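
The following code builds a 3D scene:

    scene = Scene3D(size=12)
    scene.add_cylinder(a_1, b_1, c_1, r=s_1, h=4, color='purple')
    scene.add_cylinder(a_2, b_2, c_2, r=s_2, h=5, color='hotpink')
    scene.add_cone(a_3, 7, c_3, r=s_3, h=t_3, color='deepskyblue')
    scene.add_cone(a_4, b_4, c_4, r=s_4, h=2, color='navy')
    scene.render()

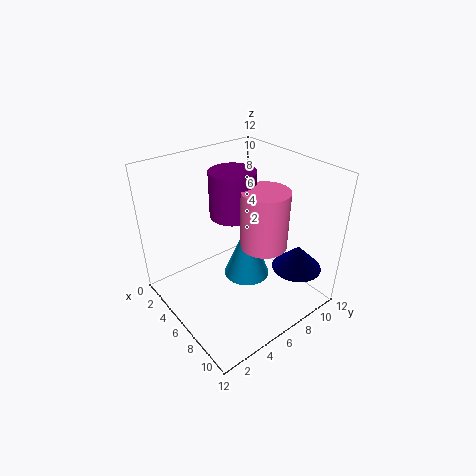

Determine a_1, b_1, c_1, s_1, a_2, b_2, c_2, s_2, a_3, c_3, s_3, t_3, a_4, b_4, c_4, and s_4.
a_1 = 4
b_1 = 7
c_1 = 7
s_1 = 2
a_2 = 7
b_2 = 8
c_2 = 5
s_2 = 2
a_3 = 6
c_3 = 2
s_3 = 2
t_3 = 5
a_4 = 10
b_4 = 9
c_4 = 4
s_4 = 2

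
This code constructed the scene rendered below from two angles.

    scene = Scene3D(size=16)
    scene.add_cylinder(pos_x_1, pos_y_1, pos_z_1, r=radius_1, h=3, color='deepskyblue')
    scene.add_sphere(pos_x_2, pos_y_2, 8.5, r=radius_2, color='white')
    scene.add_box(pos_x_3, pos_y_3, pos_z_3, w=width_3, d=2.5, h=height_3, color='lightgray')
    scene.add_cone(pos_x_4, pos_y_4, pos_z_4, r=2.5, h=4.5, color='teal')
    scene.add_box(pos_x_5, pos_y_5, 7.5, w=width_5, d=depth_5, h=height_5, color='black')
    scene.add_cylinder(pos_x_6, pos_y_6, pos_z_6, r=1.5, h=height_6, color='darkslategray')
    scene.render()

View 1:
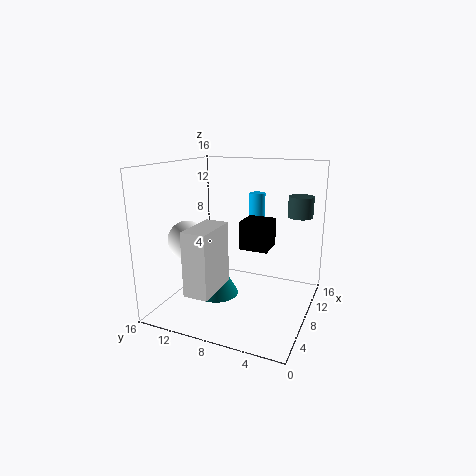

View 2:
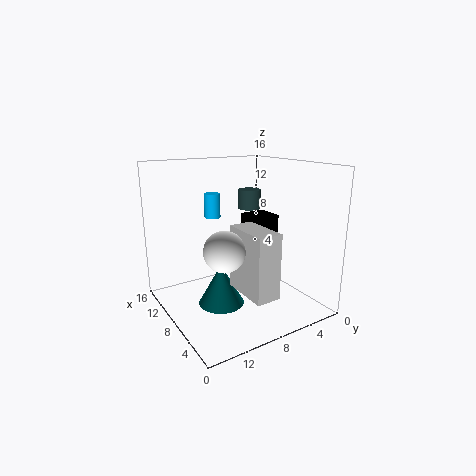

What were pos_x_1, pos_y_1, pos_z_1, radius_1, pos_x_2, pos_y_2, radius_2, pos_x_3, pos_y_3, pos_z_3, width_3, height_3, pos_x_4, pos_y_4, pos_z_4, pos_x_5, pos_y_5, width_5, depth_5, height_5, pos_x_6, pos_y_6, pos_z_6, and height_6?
pos_x_1 = 14, pos_y_1 = 8, pos_z_1 = 9, radius_1 = 1, pos_x_2 = 4, pos_y_2 = 12, radius_2 = 2, pos_x_3 = 0.5, pos_y_3 = 8, pos_z_3 = 4, width_3 = 5, height_3 = 6.5, pos_x_4 = 7.5, pos_y_4 = 10.5, pos_z_4 = 1, pos_x_5 = 6, pos_y_5 = 4, width_5 = 3, depth_5 = 3, height_5 = 3, pos_x_6 = 14, pos_y_6 = 2.5, pos_z_6 = 9.5, height_6 = 2.5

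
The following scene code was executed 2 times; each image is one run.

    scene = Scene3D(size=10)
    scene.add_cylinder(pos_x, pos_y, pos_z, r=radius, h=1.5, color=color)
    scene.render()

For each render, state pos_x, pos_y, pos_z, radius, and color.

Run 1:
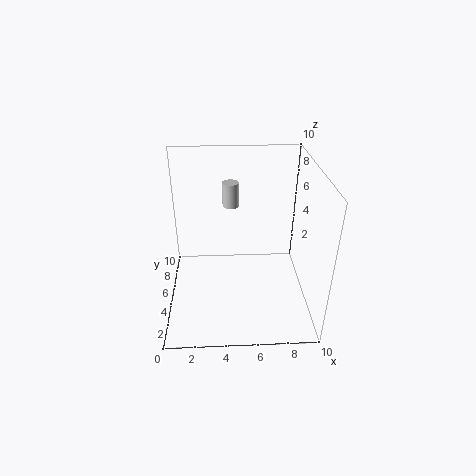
pos_x = 4.5, pos_y = 4, pos_z = 8, radius = 0.5, color = 'lightgray'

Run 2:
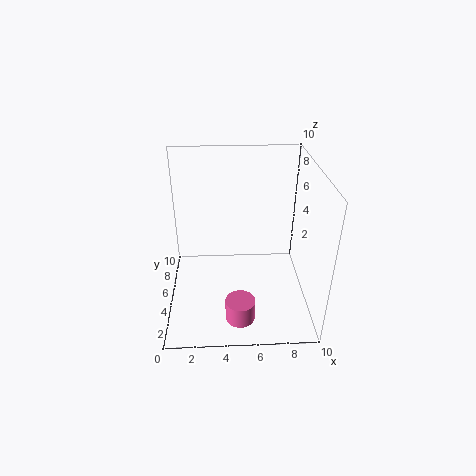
pos_x = 5, pos_y = 2, pos_z = 0.5, radius = 1, color = 'hotpink'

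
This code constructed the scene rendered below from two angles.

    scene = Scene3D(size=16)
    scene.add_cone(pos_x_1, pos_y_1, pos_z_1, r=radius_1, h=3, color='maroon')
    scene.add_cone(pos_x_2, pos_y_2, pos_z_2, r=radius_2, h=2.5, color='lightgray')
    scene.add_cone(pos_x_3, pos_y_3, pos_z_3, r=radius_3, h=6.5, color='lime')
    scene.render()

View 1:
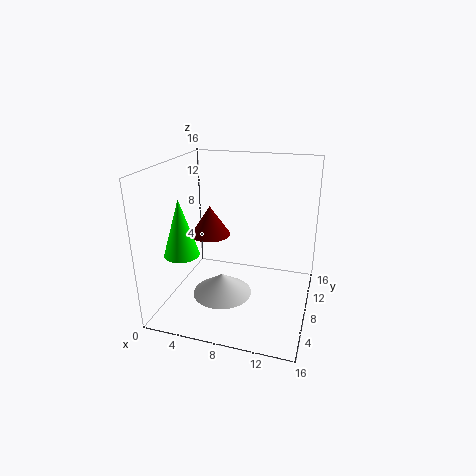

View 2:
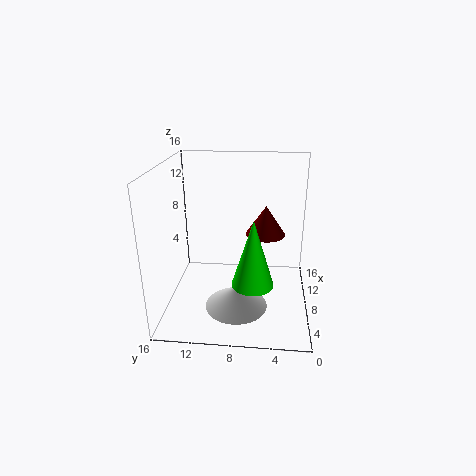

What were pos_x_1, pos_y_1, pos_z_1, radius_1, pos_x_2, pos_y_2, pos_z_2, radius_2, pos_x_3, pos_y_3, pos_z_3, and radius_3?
pos_x_1 = 6
pos_y_1 = 5
pos_z_1 = 9.5
radius_1 = 2
pos_x_2 = 6
pos_y_2 = 8
pos_z_2 = 0.5
radius_2 = 3.5
pos_x_3 = 2
pos_y_3 = 6
pos_z_3 = 6
radius_3 = 2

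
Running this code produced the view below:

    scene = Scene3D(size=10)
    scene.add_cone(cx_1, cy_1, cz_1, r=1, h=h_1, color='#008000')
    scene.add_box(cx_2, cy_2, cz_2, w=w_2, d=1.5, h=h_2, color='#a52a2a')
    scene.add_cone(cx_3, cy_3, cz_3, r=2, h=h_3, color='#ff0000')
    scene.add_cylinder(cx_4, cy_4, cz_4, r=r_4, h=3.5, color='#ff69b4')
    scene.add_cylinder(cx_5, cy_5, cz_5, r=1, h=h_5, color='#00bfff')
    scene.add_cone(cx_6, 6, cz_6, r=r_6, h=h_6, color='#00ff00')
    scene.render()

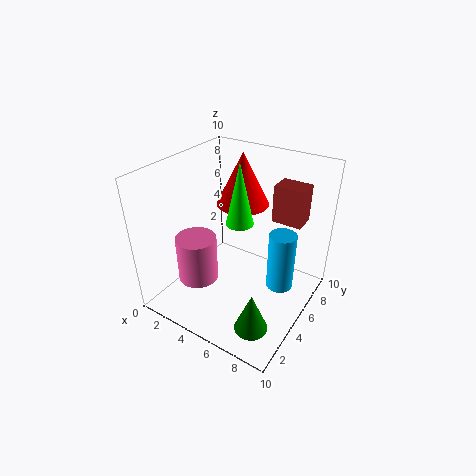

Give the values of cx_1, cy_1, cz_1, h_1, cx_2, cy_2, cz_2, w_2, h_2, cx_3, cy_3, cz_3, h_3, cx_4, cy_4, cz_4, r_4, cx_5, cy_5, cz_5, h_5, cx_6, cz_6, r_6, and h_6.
cx_1 = 8.5
cy_1 = 1
cz_1 = 2
h_1 = 2.5
cx_2 = 7
cy_2 = 6
cz_2 = 6.5
w_2 = 2
h_2 = 2.5
cx_3 = 3.5
cy_3 = 8
cz_3 = 6
h_3 = 4
cx_4 = 2
cy_4 = 4
cz_4 = 1
r_4 = 1.5
cx_5 = 7.5
cy_5 = 7
cz_5 = 0.5
h_5 = 4.5
cx_6 = 4.5
cz_6 = 5.5
r_6 = 1
h_6 = 4.5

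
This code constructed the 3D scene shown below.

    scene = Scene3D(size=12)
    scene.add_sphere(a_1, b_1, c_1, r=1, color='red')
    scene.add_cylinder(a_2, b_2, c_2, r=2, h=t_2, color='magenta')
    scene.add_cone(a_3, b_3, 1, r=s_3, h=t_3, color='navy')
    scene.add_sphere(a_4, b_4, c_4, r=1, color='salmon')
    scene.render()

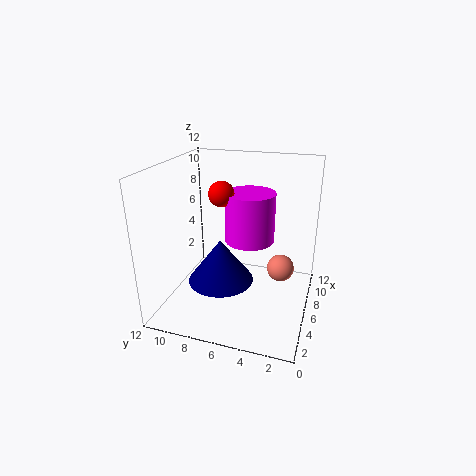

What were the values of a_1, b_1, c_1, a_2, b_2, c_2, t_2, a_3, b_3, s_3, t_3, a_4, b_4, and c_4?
a_1 = 5; b_1 = 7; c_1 = 10; a_2 = 6; b_2 = 5; c_2 = 6; t_2 = 4; a_3 = 7; b_3 = 8; s_3 = 3; t_3 = 4; a_4 = 4; b_4 = 2; c_4 = 5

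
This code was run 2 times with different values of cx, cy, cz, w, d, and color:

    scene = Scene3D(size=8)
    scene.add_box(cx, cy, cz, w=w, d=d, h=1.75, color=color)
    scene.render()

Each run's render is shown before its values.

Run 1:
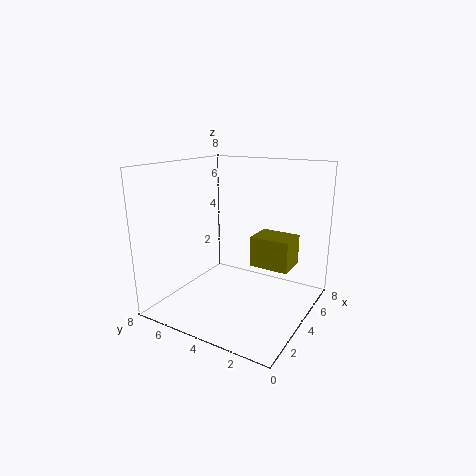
cx = 4.5
cy = 1.25
cz = 2.25
w = 1.75
d = 2.25
color = 'olive'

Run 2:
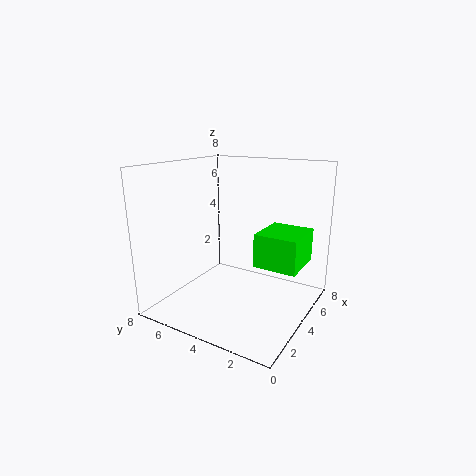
cx = 3
cy = 0.25
cz = 3
w = 2.5
d = 2.25
color = 'lime'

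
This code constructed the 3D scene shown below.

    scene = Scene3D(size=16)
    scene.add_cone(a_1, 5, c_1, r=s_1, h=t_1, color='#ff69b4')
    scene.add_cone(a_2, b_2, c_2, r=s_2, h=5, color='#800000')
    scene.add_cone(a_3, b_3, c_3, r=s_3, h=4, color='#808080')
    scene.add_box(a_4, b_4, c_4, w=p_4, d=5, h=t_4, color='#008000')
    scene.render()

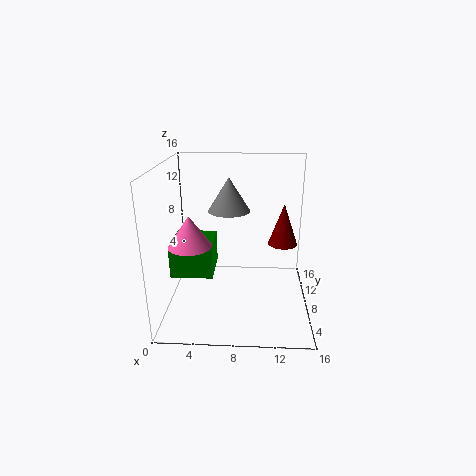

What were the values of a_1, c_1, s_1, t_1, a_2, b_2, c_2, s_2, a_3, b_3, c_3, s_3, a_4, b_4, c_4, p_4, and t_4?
a_1 = 3.25, c_1 = 8.25, s_1 = 2.25, t_1 = 3.25, a_2 = 13.25, b_2 = 11.25, c_2 = 6, s_2 = 1.75, a_3 = 6.75, b_3 = 11.5, c_3 = 10, s_3 = 2.5, a_4 = 0.5, b_4 = 6.25, c_4 = 3.75, p_4 = 4.75, t_4 = 3.75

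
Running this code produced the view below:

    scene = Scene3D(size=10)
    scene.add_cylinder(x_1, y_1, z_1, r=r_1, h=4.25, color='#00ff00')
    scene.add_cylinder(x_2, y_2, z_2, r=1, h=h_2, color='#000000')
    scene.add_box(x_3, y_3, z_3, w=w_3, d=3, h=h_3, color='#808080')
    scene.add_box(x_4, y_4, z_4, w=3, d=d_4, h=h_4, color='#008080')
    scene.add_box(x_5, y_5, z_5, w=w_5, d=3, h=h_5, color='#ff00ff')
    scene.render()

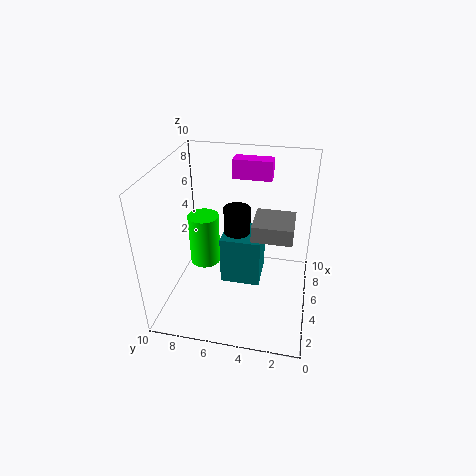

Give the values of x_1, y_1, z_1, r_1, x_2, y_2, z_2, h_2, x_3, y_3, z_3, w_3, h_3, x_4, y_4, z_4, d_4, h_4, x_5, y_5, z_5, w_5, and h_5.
x_1 = 8; y_1 = 8.5; z_1 = 0.5; r_1 = 1.25; x_2 = 7; y_2 = 5.5; z_2 = 2; h_2 = 4.25; x_3 = 5.75; y_3 = 1.25; z_3 = 4.25; w_3 = 3; h_3 = 1.25; x_4 = 5.5; y_4 = 3.5; z_4 = 0.5; d_4 = 3; h_4 = 3.75; x_5 = 8.75; y_5 = 3.25; z_5 = 7.75; w_5 = 1.25; h_5 = 1.5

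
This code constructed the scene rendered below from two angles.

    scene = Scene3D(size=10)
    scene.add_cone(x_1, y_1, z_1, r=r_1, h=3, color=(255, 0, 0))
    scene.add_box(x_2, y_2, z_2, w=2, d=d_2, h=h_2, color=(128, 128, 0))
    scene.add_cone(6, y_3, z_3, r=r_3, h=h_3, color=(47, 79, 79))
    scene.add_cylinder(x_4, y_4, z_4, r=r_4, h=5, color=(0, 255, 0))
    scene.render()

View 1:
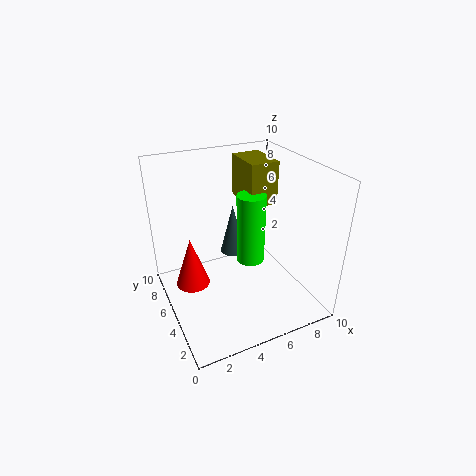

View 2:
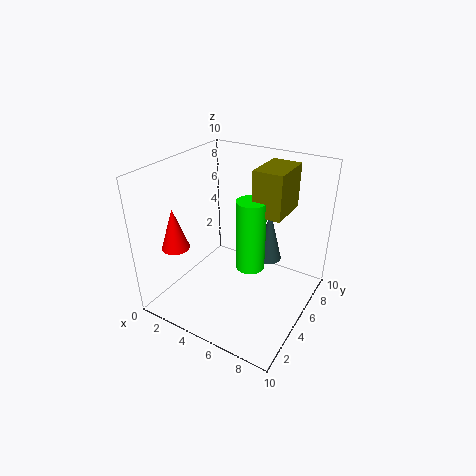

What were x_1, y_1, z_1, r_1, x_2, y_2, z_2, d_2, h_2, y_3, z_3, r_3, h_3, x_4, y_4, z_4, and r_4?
x_1 = 1
y_1 = 3
z_1 = 4
r_1 = 1
x_2 = 6
y_2 = 5
z_2 = 7
d_2 = 3
h_2 = 3
y_3 = 8
z_3 = 2
r_3 = 1
h_3 = 4
x_4 = 6
y_4 = 5
z_4 = 3
r_4 = 1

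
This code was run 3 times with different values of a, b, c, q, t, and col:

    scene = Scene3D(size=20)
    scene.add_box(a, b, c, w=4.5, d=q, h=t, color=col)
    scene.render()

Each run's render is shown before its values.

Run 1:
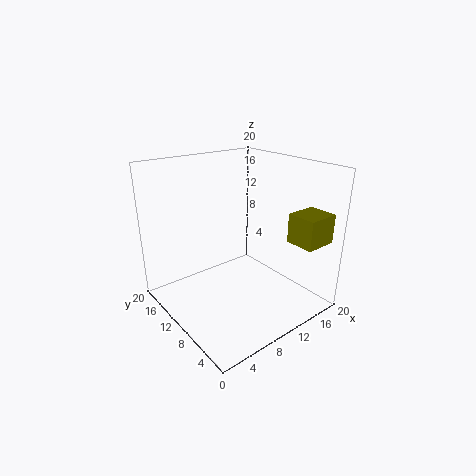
a = 14.5
b = 1
c = 10
q = 4
t = 4
col = 'olive'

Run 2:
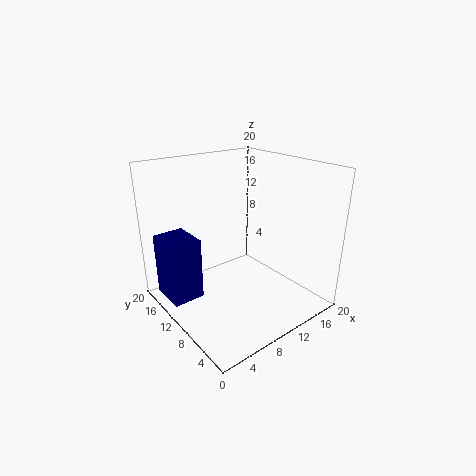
a = 1
b = 12.5
c = 1
q = 5.5
t = 9
col = 'navy'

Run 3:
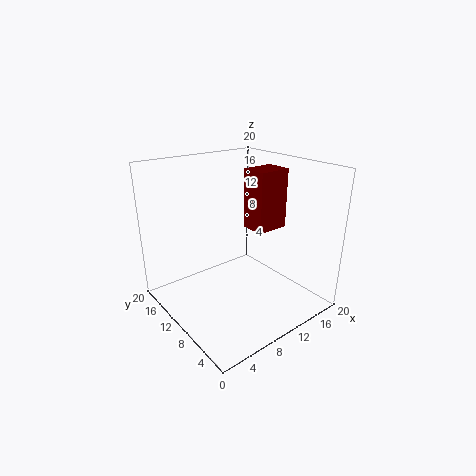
a = 11
b = 6.5
c = 11.5
q = 3.5
t = 8
col = 'maroon'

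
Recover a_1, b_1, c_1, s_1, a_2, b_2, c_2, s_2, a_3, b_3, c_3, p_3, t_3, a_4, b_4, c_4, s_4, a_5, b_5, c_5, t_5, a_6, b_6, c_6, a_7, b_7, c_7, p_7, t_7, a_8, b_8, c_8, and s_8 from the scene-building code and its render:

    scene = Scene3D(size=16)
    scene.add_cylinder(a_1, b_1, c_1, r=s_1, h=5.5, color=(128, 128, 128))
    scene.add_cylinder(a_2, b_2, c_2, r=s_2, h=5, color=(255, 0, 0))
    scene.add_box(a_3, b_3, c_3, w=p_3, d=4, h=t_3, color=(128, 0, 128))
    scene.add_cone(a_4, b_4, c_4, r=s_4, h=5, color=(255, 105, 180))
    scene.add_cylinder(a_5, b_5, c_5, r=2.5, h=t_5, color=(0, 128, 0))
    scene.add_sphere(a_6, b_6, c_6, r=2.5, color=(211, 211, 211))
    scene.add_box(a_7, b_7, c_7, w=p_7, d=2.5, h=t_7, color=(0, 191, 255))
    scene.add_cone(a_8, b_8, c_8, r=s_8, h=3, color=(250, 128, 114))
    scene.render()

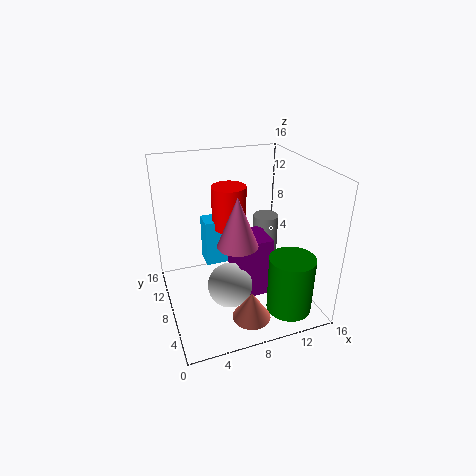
a_1 = 12.5
b_1 = 10.5
c_1 = 3.5
s_1 = 1.5
a_2 = 8
b_2 = 11
c_2 = 8
s_2 = 2
a_3 = 7.5
b_3 = 6
c_3 = 1
p_3 = 4
t_3 = 7
a_4 = 6.5
b_4 = 4
c_4 = 9.5
s_4 = 2
a_5 = 12.5
b_5 = 3.5
c_5 = 0.5
t_5 = 6.5
a_6 = 6.5
b_6 = 6.5
c_6 = 3
a_7 = 5
b_7 = 10.5
c_7 = 3.5
p_7 = 4
t_7 = 5.5
a_8 = 7.5
b_8 = 2.5
c_8 = 1.5
s_8 = 2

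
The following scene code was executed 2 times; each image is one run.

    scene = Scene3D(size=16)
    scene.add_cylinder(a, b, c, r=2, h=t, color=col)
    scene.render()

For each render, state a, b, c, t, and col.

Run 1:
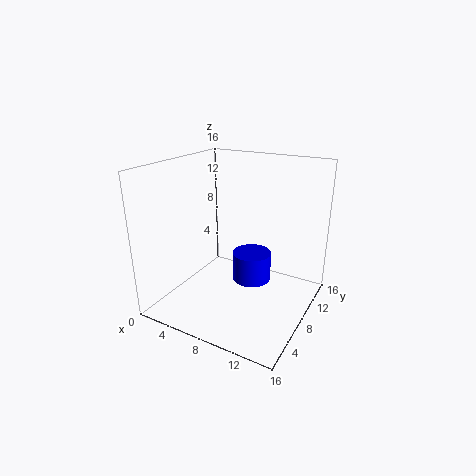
a = 10.5, b = 6.5, c = 4.5, t = 3, col = 'blue'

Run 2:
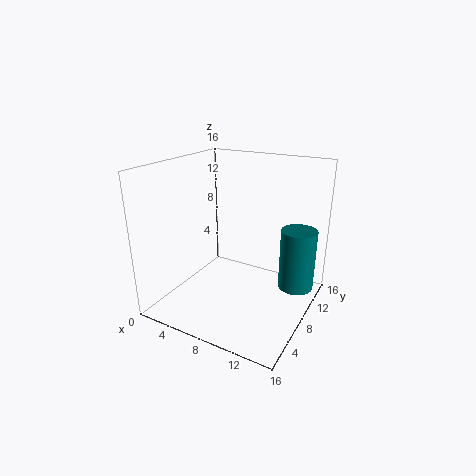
a = 14, b = 11, c = 2, t = 7, col = 'teal'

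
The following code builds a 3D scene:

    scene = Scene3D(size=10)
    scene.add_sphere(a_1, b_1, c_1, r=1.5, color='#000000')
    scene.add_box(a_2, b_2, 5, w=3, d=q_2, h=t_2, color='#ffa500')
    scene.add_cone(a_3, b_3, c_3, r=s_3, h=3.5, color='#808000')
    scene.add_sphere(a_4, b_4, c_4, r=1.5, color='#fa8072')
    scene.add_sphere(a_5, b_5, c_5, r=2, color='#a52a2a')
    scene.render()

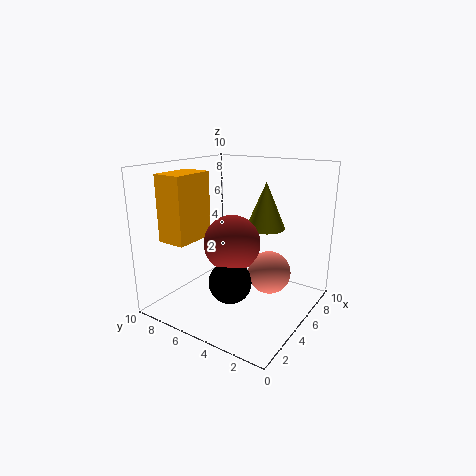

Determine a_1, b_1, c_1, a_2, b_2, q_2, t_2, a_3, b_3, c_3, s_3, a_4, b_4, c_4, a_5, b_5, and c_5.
a_1 = 4, b_1 = 5, c_1 = 2, a_2 = 1.5, b_2 = 7, q_2 = 2, t_2 = 4.5, a_3 = 8, b_3 = 4.5, c_3 = 5, s_3 = 1.5, a_4 = 6, b_4 = 3, c_4 = 2.5, a_5 = 5, b_5 = 5.5, c_5 = 4.5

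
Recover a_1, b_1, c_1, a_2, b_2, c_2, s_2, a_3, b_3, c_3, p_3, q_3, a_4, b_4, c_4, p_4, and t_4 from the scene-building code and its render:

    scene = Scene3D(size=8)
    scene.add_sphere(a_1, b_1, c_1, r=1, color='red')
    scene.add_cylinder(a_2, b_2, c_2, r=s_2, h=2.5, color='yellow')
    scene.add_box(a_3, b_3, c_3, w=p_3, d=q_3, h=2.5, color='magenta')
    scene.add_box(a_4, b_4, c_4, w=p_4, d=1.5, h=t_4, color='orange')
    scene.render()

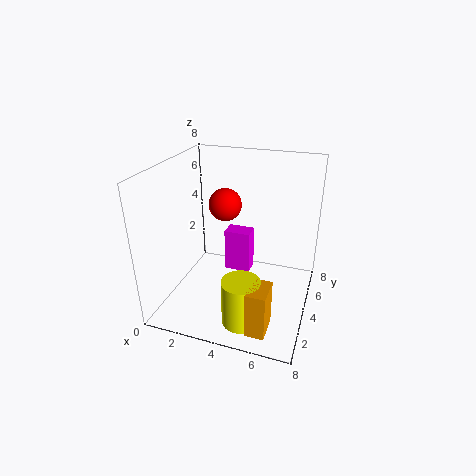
a_1 = 2.5
b_1 = 6
c_1 = 5
a_2 = 5
b_2 = 1.5
c_2 = 0.5
s_2 = 1
a_3 = 3
b_3 = 4.5
c_3 = 1.5
p_3 = 1.5
q_3 = 1
a_4 = 5.5
b_4 = 0.5
c_4 = 0.5
p_4 = 1
t_4 = 2.5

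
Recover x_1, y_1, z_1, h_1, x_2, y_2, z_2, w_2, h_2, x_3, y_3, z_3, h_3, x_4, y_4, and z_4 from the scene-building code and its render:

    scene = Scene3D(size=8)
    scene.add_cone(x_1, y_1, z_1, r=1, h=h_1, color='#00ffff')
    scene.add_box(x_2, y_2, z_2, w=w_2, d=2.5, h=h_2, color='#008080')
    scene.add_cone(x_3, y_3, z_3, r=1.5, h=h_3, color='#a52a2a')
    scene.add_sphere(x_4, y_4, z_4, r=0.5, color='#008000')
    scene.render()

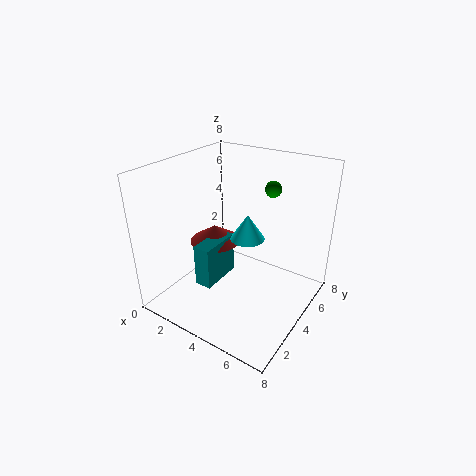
x_1 = 4
y_1 = 5
z_1 = 3.5
h_1 = 1.5
x_2 = 2
y_2 = 2.5
z_2 = 1
w_2 = 1
h_2 = 2.5
x_3 = 2
y_3 = 4.5
z_3 = 3
h_3 = 1
x_4 = 4.5
y_4 = 7
z_4 = 6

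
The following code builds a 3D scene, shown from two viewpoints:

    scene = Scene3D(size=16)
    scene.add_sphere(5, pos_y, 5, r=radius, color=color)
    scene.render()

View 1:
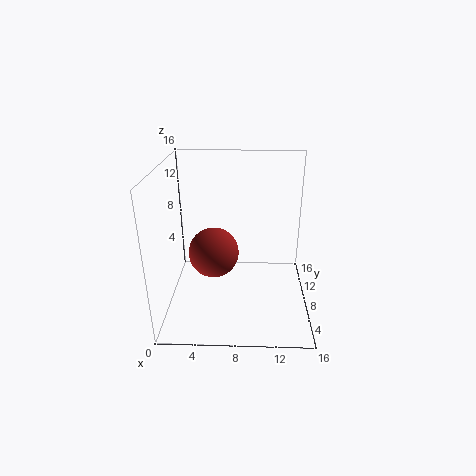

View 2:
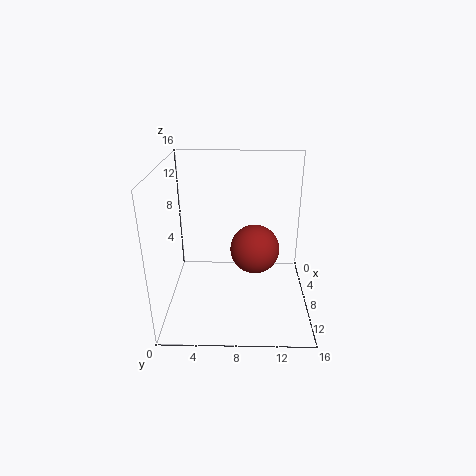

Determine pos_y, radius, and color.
pos_y = 10
radius = 3
color = 'brown'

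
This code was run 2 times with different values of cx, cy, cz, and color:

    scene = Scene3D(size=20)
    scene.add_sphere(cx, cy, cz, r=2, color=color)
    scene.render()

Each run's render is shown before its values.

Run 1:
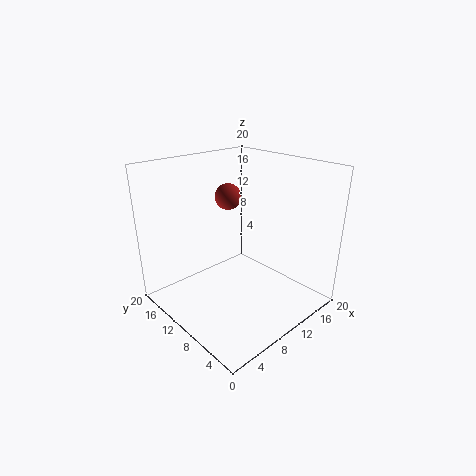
cx = 13, cy = 15.5, cz = 14, color = 'brown'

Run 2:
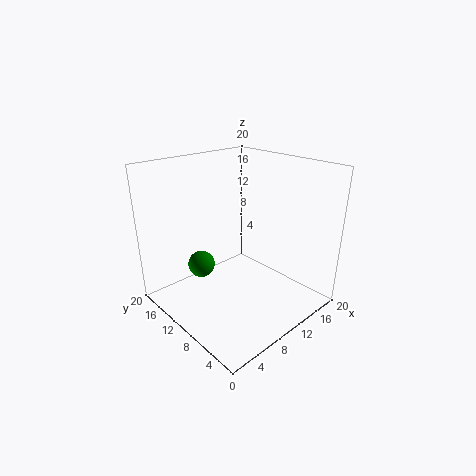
cx = 7.5, cy = 15.5, cz = 4.5, color = 'green'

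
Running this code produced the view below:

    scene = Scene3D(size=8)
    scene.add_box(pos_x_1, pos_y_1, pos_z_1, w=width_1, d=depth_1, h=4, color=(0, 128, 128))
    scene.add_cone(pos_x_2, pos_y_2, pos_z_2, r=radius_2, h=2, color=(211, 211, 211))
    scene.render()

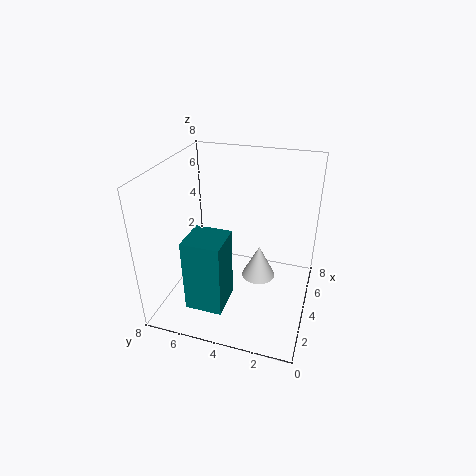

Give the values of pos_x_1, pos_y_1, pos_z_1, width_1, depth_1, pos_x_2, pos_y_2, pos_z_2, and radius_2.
pos_x_1 = 1, pos_y_1 = 4, pos_z_1 = 1, width_1 = 2, depth_1 = 2, pos_x_2 = 5, pos_y_2 = 3, pos_z_2 = 1, radius_2 = 1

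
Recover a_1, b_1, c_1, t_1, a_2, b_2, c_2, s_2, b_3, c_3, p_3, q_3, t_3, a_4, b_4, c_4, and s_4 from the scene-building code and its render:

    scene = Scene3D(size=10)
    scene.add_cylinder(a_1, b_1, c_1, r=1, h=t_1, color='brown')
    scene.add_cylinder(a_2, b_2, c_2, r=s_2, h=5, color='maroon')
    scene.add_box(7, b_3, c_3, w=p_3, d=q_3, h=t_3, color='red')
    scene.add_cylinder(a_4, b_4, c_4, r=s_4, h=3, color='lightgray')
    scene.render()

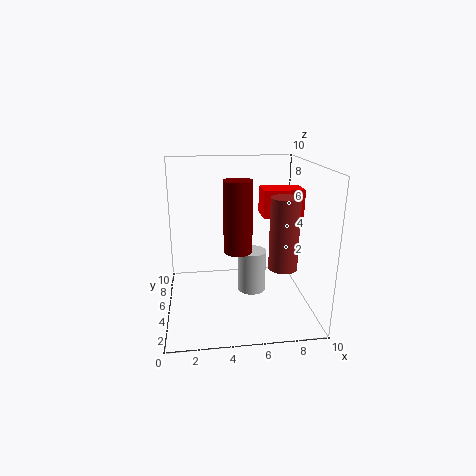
a_1 = 8
b_1 = 4
c_1 = 3
t_1 = 5
a_2 = 5
b_2 = 5
c_2 = 4
s_2 = 1
b_3 = 6
c_3 = 6
p_3 = 3
q_3 = 2
t_3 = 2
a_4 = 6
b_4 = 5
c_4 = 1
s_4 = 1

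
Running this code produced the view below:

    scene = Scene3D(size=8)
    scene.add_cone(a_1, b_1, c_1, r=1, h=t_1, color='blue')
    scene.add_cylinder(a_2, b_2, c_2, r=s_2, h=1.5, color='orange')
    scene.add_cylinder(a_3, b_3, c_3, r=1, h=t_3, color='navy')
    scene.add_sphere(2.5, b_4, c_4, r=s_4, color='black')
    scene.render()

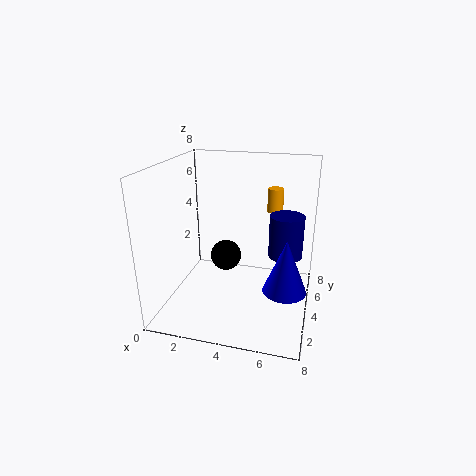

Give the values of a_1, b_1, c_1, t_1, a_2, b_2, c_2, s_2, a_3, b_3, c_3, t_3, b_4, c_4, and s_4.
a_1 = 7
b_1 = 1
c_1 = 3
t_1 = 2.5
a_2 = 5.5
b_2 = 7.5
c_2 = 4.5
s_2 = 0.5
a_3 = 6.5
b_3 = 5.5
c_3 = 2.5
t_3 = 2.5
b_4 = 6.5
c_4 = 1.5
s_4 = 1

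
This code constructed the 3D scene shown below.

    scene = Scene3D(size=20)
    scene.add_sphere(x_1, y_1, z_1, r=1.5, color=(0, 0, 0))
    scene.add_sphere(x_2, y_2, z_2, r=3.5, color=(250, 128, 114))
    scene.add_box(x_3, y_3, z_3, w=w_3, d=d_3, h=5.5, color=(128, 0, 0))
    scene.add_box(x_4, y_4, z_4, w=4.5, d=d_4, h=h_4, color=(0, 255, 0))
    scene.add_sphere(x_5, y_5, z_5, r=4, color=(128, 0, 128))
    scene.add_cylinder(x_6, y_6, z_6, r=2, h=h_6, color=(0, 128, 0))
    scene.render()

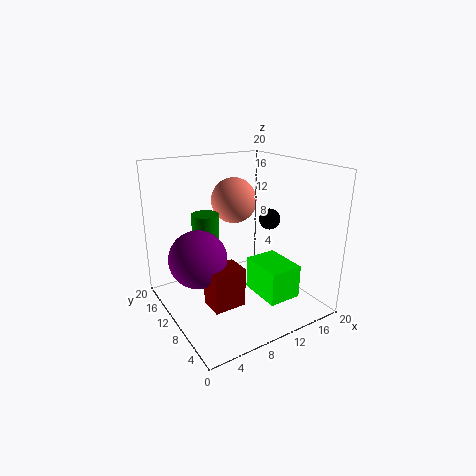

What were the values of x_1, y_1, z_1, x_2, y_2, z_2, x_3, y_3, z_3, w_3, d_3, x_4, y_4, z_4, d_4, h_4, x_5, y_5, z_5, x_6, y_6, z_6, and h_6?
x_1 = 15; y_1 = 9.5; z_1 = 12; x_2 = 13; y_2 = 16; z_2 = 13.5; x_3 = 4.5; y_3 = 6.5; z_3 = 1.5; w_3 = 4.5; d_3 = 3.5; x_4 = 10.5; y_4 = 2.5; z_4 = 3; d_4 = 6; h_4 = 4.5; x_5 = 4.5; y_5 = 11.5; z_5 = 7.5; x_6 = 7.5; y_6 = 15; z_6 = 8; h_6 = 4.5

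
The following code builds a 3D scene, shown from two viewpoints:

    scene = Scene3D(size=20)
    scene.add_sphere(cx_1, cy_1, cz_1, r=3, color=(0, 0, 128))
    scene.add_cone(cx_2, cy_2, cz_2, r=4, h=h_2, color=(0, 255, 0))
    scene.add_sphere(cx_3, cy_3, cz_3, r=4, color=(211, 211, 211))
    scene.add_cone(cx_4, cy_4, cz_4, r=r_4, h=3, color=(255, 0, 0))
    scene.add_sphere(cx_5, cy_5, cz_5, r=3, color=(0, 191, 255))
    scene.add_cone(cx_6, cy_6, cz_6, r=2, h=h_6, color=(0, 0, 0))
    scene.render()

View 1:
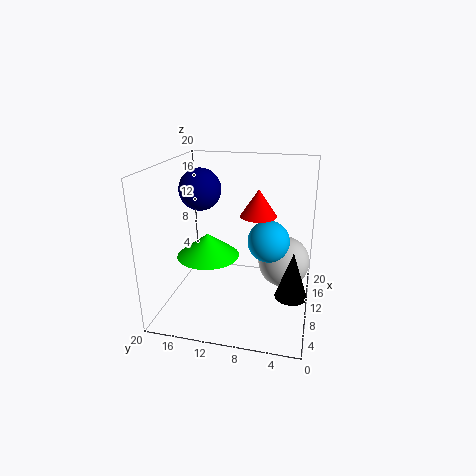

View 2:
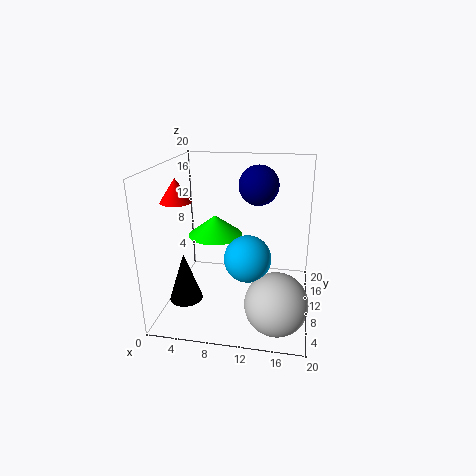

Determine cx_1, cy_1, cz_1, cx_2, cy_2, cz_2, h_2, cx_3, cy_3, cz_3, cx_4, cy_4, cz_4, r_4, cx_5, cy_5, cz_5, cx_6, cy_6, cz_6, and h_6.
cx_1 = 12, cy_1 = 16, cz_1 = 16, cx_2 = 6, cy_2 = 13, cz_2 = 9, h_2 = 3, cx_3 = 16, cy_3 = 4, cz_3 = 4, cx_4 = 3, cy_4 = 6, cz_4 = 16, r_4 = 2, cx_5 = 12, cy_5 = 6, cz_5 = 9, cx_6 = 5, cy_6 = 2, cz_6 = 5, h_6 = 6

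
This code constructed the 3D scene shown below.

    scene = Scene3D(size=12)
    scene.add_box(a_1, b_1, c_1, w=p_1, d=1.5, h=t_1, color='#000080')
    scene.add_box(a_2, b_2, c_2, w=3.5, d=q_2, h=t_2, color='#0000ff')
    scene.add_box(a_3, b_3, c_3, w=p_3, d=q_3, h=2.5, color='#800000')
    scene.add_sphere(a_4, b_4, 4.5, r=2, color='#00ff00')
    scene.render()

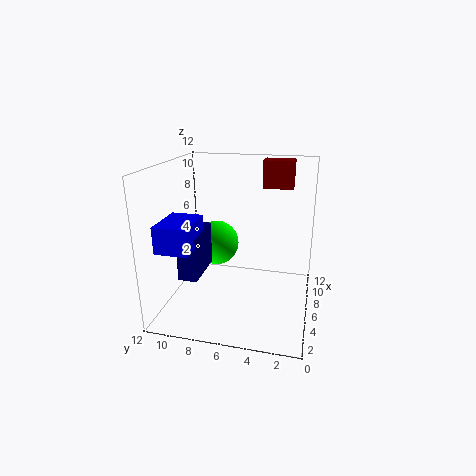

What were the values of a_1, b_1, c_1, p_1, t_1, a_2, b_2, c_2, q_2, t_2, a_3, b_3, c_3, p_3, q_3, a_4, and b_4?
a_1 = 2
b_1 = 8.25
c_1 = 3.75
p_1 = 3.75
t_1 = 3.5
a_2 = 0.5
b_2 = 8.25
c_2 = 6.5
q_2 = 2.5
t_2 = 2
a_3 = 10.25
b_3 = 2
c_3 = 9.25
p_3 = 1.75
q_3 = 2.75
a_4 = 8
b_4 = 8.5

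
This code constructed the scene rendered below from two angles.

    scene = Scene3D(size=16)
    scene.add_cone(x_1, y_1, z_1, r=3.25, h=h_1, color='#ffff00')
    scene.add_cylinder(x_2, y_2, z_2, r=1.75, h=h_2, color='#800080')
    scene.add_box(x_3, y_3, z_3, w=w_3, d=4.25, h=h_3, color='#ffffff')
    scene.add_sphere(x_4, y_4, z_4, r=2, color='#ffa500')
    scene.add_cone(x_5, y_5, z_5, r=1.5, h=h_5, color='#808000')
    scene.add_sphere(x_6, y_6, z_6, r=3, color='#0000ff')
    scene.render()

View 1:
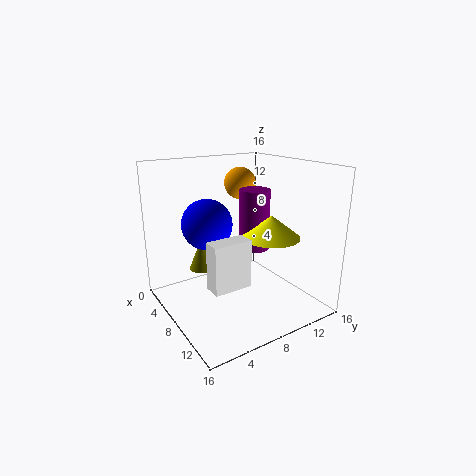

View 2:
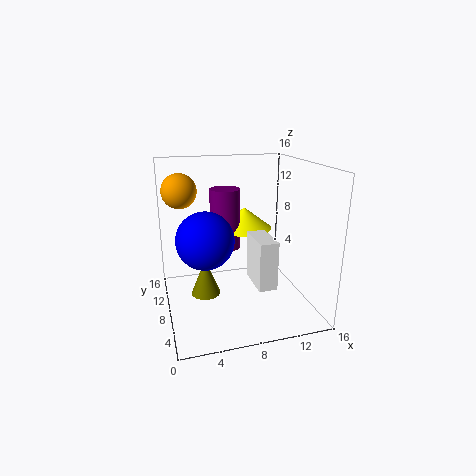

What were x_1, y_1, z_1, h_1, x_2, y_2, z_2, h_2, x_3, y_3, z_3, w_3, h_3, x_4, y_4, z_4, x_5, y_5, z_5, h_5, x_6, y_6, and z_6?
x_1 = 9.75; y_1 = 11.25; z_1 = 8; h_1 = 2.5; x_2 = 7.25; y_2 = 10.75; z_2 = 6; h_2 = 7; x_3 = 9; y_3 = 3.5; z_3 = 3.5; w_3 = 2; h_3 = 5.25; x_4 = 2.25; y_4 = 12; z_4 = 12.75; x_5 = 3.75; y_5 = 5.5; z_5 = 3.25; h_5 = 3.75; x_6 = 4; y_6 = 6.25; z_6 = 8.75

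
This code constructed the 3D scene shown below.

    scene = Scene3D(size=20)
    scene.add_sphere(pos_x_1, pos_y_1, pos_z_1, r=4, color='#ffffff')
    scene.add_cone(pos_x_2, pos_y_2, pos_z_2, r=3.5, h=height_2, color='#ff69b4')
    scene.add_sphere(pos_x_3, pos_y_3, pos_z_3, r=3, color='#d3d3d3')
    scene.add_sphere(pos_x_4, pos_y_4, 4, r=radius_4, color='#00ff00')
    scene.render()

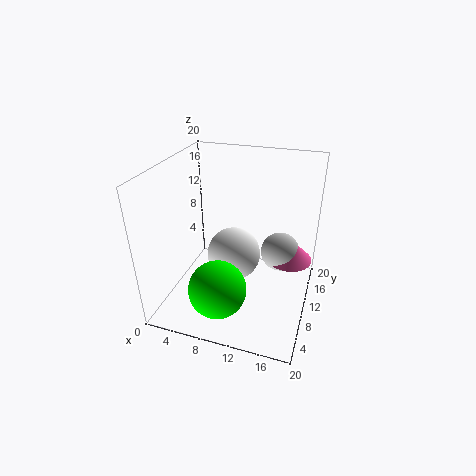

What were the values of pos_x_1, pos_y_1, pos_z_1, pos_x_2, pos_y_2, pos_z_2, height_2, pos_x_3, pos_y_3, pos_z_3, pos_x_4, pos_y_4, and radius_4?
pos_x_1 = 8.5, pos_y_1 = 12.5, pos_z_1 = 5.5, pos_x_2 = 16.5, pos_y_2 = 16, pos_z_2 = 4, height_2 = 3.5, pos_x_3 = 15, pos_y_3 = 16, pos_z_3 = 5, pos_x_4 = 8.5, pos_y_4 = 5.5, radius_4 = 4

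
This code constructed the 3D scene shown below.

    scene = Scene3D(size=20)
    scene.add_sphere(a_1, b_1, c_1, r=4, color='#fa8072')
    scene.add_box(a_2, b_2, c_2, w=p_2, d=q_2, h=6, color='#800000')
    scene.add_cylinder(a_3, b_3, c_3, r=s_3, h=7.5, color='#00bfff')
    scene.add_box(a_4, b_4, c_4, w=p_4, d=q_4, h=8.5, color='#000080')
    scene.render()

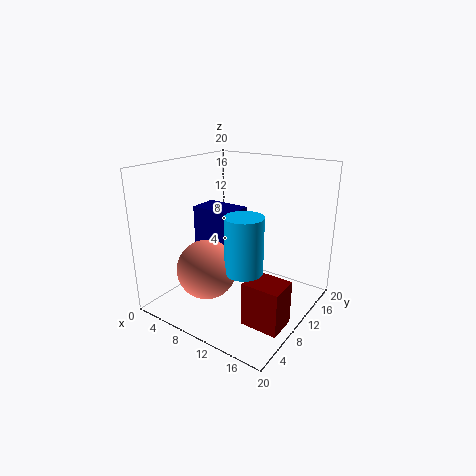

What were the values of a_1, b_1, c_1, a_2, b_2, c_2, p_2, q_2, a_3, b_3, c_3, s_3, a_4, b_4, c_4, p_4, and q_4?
a_1 = 8
b_1 = 5.5
c_1 = 6.5
a_2 = 14
b_2 = 5
c_2 = 0.5
p_2 = 5
q_2 = 4
a_3 = 13
b_3 = 7
c_3 = 7
s_3 = 2.5
a_4 = 0.5
b_4 = 11.5
c_4 = 4
p_4 = 7
q_4 = 4.5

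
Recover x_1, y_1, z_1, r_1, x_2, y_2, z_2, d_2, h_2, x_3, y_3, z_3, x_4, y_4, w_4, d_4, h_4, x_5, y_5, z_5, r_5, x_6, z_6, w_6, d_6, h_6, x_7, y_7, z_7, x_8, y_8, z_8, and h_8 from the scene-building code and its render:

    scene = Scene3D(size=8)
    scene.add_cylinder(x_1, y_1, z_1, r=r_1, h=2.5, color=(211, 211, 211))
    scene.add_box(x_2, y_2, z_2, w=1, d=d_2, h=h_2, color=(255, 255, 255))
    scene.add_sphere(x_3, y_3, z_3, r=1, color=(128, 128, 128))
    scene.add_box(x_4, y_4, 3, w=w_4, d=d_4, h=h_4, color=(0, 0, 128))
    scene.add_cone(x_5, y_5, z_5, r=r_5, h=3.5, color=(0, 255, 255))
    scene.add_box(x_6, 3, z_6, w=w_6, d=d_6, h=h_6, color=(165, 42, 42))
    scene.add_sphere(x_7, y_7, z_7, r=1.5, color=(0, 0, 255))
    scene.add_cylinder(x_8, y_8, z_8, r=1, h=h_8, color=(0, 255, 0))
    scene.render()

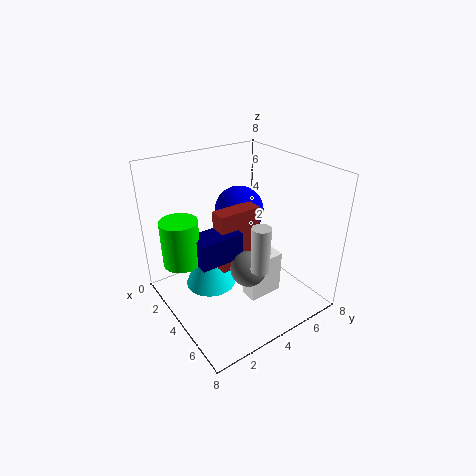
x_1 = 6; y_1 = 4; z_1 = 3; r_1 = 0.5; x_2 = 4.5; y_2 = 4; z_2 = 0.5; d_2 = 2; h_2 = 2.5; x_3 = 5; y_3 = 4; z_3 = 2.5; x_4 = 3; y_4 = 1.5; w_4 = 1.5; d_4 = 2.5; h_4 = 1.5; x_5 = 2.5; y_5 = 3; z_5 = 0.5; r_5 = 1.5; x_6 = 3; z_6 = 2; w_6 = 1; d_6 = 2.5; h_6 = 3.5; x_7 = 2; y_7 = 5.5; z_7 = 4.5; x_8 = 3; y_8 = 1; z_8 = 3; h_8 = 2.5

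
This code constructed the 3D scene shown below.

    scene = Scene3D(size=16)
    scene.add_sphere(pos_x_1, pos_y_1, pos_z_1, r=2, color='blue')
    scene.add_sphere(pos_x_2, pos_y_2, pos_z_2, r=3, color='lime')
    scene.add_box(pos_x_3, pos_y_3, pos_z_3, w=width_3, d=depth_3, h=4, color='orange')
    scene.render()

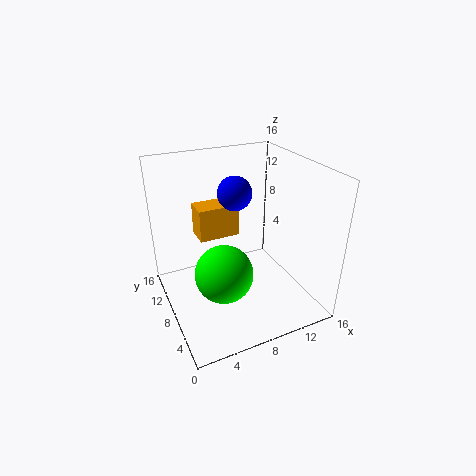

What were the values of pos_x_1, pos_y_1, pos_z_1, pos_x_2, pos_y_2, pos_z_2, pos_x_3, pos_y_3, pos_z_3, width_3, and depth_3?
pos_x_1 = 9, pos_y_1 = 11, pos_z_1 = 12, pos_x_2 = 5, pos_y_2 = 5, pos_z_2 = 6, pos_x_3 = 5, pos_y_3 = 12, pos_z_3 = 6, width_3 = 5, depth_3 = 3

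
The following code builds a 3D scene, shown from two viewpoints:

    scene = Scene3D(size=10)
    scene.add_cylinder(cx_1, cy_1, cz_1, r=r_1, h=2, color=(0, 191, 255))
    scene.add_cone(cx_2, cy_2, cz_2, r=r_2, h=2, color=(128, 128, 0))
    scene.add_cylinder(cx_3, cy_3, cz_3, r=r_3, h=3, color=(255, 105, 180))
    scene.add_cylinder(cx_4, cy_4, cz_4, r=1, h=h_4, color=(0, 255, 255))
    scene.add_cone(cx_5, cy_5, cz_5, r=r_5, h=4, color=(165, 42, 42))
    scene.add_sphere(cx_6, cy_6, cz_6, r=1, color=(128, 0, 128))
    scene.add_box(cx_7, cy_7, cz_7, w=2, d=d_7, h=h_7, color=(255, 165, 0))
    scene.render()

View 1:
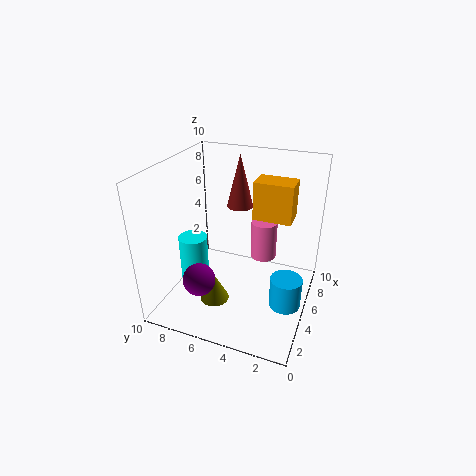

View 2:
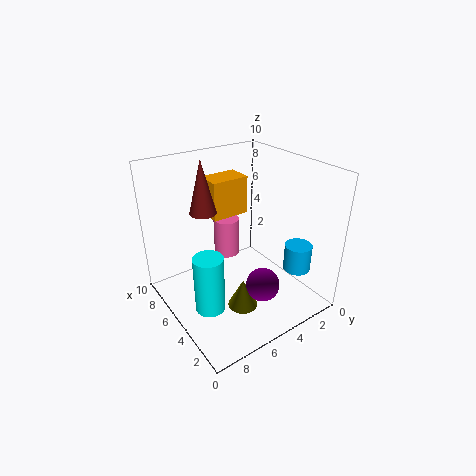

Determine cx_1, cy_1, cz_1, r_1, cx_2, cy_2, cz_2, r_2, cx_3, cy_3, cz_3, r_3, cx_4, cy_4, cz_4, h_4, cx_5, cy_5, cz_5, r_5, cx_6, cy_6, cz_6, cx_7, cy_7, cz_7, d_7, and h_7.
cx_1 = 3
cy_1 = 1
cz_1 = 2
r_1 = 1
cx_2 = 3
cy_2 = 6
cz_2 = 1
r_2 = 1
cx_3 = 8
cy_3 = 4
cz_3 = 2
r_3 = 1
cx_4 = 4
cy_4 = 8
cz_4 = 1
h_4 = 4
cx_5 = 8
cy_5 = 6
cz_5 = 6
r_5 = 1
cx_6 = 1
cy_6 = 6
cz_6 = 4
cx_7 = 8
cy_7 = 2
cz_7 = 5
d_7 = 3
h_7 = 3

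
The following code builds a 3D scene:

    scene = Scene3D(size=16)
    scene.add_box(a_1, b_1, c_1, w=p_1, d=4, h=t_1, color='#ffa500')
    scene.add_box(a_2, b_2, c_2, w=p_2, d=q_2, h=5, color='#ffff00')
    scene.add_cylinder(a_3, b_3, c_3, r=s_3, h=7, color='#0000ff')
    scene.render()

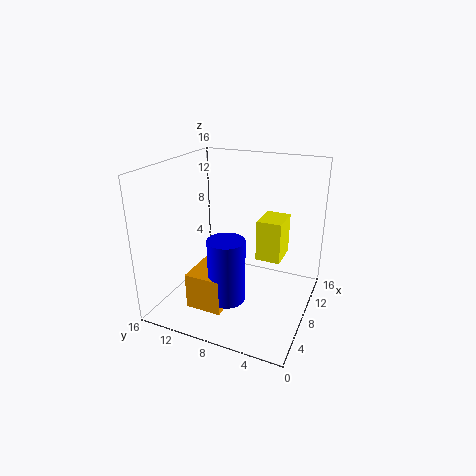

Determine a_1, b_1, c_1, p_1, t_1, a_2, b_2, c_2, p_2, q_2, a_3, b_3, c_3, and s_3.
a_1 = 3; b_1 = 8; c_1 = 1; p_1 = 6; t_1 = 4; a_2 = 11; b_2 = 4; c_2 = 4; p_2 = 4; q_2 = 3; a_3 = 5; b_3 = 8; c_3 = 2; s_3 = 2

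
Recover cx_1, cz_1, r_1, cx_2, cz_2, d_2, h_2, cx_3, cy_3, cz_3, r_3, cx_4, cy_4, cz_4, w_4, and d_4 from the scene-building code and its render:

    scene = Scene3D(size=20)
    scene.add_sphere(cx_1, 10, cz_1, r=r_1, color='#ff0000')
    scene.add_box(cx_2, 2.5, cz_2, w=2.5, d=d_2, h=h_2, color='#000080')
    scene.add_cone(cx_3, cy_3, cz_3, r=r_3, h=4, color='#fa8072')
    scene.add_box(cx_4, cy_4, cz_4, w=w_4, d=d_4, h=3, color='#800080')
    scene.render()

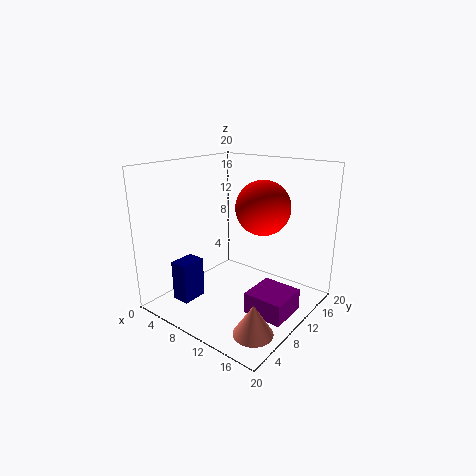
cx_1 = 14; cz_1 = 15; r_1 = 3.5; cx_2 = 4.5; cz_2 = 2; d_2 = 3.5; h_2 = 5.5; cx_3 = 17; cy_3 = 4; cz_3 = 1; r_3 = 2.5; cx_4 = 13; cy_4 = 7.5; cz_4 = 0.5; w_4 = 5.5; d_4 = 5.5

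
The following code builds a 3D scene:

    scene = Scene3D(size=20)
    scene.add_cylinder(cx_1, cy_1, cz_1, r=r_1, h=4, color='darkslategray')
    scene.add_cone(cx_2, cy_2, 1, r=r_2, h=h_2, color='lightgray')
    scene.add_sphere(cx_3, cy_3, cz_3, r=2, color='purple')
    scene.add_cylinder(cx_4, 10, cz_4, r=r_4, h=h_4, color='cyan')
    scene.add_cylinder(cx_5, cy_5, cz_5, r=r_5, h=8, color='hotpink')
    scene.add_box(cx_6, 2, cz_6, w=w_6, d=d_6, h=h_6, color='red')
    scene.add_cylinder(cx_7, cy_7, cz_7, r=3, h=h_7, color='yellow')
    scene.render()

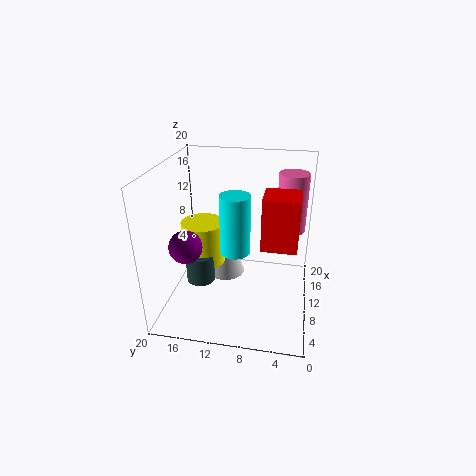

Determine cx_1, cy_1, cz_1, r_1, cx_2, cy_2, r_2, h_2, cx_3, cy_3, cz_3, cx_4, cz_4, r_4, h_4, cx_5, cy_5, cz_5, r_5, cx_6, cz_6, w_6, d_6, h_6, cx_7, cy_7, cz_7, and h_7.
cx_1 = 8
cy_1 = 15
cz_1 = 4
r_1 = 2
cx_2 = 15
cy_2 = 13
r_2 = 3
h_2 = 9
cx_3 = 3
cy_3 = 15
cz_3 = 12
cx_4 = 8
cz_4 = 9
r_4 = 2
h_4 = 8
cx_5 = 12
cy_5 = 3
cz_5 = 11
r_5 = 2
cx_6 = 2
cz_6 = 13
w_6 = 4
d_6 = 4
h_6 = 6
cx_7 = 10
cy_7 = 15
cz_7 = 6
h_7 = 6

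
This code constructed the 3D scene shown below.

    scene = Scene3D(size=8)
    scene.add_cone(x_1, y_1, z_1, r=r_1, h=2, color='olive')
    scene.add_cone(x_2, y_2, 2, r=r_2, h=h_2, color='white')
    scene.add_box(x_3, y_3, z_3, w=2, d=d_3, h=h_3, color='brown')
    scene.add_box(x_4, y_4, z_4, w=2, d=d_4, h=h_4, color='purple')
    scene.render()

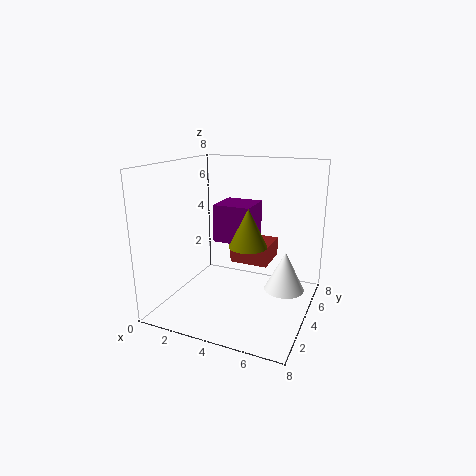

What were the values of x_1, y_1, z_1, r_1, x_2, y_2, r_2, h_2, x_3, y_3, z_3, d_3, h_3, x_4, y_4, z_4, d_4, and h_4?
x_1 = 5, y_1 = 3, z_1 = 4, r_1 = 1, x_2 = 7, y_2 = 3, r_2 = 1, h_2 = 2, x_3 = 4, y_3 = 3, z_3 = 3, d_3 = 2, h_3 = 1, x_4 = 3, y_4 = 3, z_4 = 4, d_4 = 2, h_4 = 2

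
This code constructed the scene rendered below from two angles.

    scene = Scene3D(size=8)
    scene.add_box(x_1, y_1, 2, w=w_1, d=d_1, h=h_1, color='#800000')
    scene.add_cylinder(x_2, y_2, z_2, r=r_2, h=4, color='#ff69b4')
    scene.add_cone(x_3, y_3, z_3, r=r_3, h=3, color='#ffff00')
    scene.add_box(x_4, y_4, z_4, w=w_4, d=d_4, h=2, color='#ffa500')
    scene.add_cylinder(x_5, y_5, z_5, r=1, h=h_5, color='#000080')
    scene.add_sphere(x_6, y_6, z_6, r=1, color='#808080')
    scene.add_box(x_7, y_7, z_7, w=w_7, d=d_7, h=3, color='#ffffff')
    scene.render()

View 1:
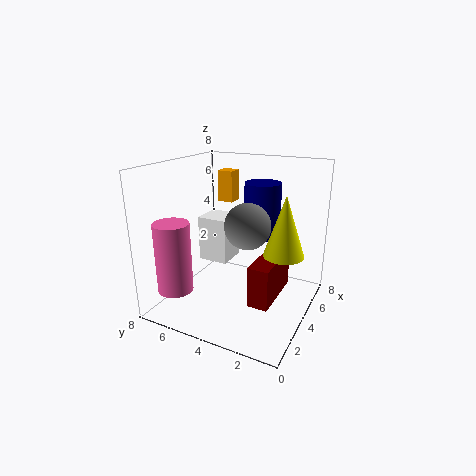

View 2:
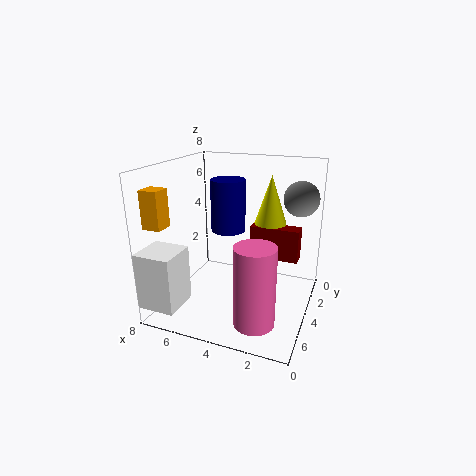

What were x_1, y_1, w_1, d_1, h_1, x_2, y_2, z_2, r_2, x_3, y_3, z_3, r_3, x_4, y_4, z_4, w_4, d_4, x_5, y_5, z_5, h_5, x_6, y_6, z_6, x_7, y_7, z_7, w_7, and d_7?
x_1 = 1
y_1 = 1
w_1 = 3
d_1 = 1
h_1 = 2
x_2 = 2
y_2 = 7
z_2 = 1
r_2 = 1
x_3 = 3
y_3 = 1
z_3 = 4
r_3 = 1
x_4 = 7
y_4 = 6
z_4 = 5
w_4 = 1
d_4 = 1
x_5 = 5
y_5 = 3
z_5 = 4
h_5 = 3
x_6 = 1
y_6 = 2
z_6 = 6
x_7 = 6
y_7 = 6
z_7 = 1
w_7 = 2
d_7 = 2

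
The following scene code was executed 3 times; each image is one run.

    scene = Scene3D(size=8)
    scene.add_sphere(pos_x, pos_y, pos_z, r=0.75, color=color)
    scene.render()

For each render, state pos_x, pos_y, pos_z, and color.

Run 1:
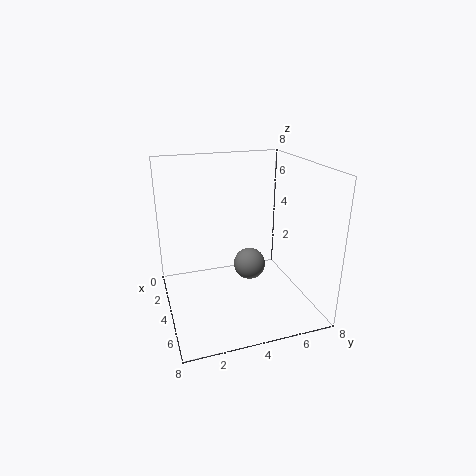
pos_x = 6.5
pos_y = 3.75
pos_z = 3.75
color = 'gray'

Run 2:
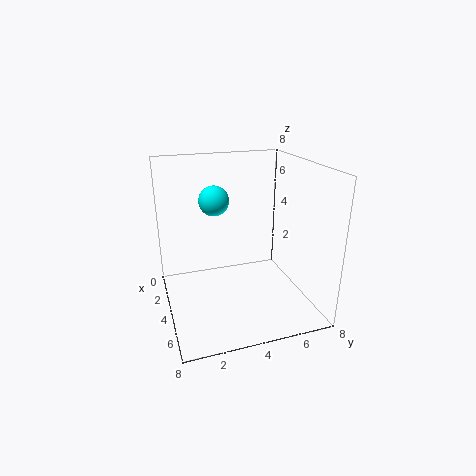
pos_x = 4.75
pos_y = 2.5
pos_z = 6.5
color = 'cyan'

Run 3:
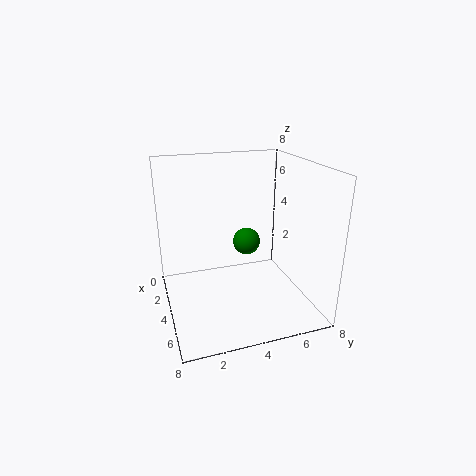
pos_x = 4
pos_y = 4.5
pos_z = 3.75
color = 'green'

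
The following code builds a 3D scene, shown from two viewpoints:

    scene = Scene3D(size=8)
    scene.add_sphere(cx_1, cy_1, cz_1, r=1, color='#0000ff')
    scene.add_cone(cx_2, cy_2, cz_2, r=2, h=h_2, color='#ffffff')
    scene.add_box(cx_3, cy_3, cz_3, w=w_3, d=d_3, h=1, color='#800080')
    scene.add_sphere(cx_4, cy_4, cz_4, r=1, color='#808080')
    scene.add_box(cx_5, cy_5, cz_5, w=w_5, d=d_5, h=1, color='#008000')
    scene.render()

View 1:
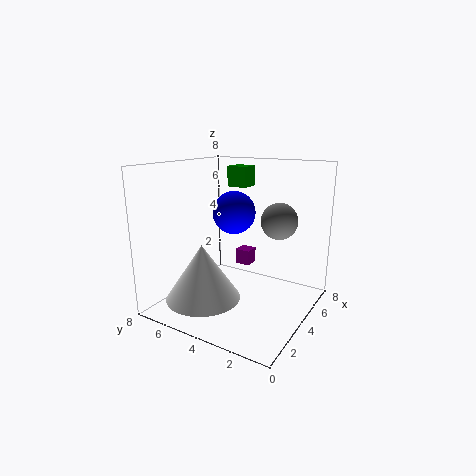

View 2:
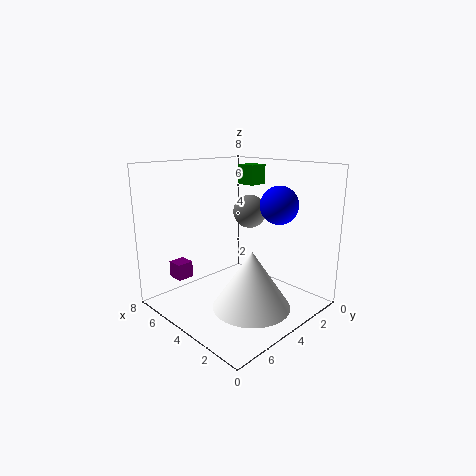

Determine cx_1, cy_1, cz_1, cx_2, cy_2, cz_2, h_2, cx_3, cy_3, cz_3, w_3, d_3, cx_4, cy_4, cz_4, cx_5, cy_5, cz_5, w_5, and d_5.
cx_1 = 2
cy_1 = 3
cz_1 = 6
cx_2 = 2
cy_2 = 5
cz_2 = 1
h_2 = 3
cx_3 = 7
cy_3 = 5
cz_3 = 1
w_3 = 1
d_3 = 1
cx_4 = 5
cy_4 = 2
cz_4 = 5
cx_5 = 3
cy_5 = 3
cz_5 = 7
w_5 = 1
d_5 = 1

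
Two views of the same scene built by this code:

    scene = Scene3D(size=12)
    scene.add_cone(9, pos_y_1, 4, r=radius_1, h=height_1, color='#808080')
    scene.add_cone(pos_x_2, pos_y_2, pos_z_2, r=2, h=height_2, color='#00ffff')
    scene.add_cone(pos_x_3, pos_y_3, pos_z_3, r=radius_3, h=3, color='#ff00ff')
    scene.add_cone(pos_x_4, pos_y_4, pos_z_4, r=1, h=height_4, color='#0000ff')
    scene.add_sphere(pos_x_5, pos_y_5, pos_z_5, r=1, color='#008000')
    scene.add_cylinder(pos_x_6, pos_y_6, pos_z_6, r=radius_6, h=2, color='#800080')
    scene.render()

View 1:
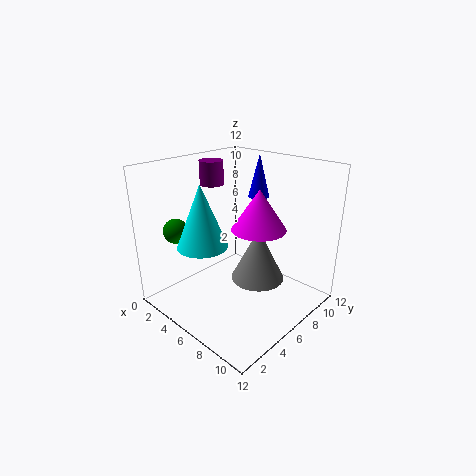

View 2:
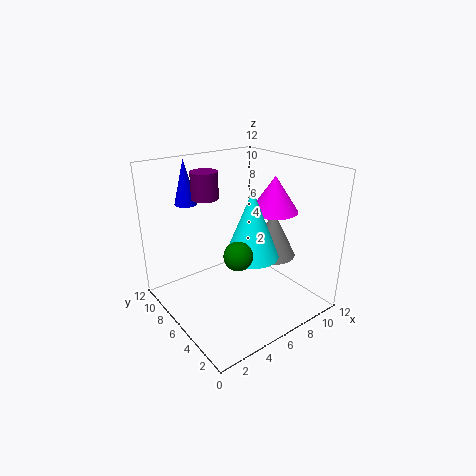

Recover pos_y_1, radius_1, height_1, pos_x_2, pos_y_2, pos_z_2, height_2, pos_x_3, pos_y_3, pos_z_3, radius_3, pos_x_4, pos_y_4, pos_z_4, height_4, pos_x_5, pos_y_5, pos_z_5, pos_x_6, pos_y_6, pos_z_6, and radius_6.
pos_y_1 = 5
radius_1 = 2
height_1 = 4
pos_x_2 = 5
pos_y_2 = 3
pos_z_2 = 6
height_2 = 5
pos_x_3 = 9
pos_y_3 = 5
pos_z_3 = 8
radius_3 = 2
pos_x_4 = 4
pos_y_4 = 11
pos_z_4 = 8
height_4 = 4
pos_x_5 = 3
pos_y_5 = 2
pos_z_5 = 7
pos_x_6 = 3
pos_y_6 = 6
pos_z_6 = 10
radius_6 = 1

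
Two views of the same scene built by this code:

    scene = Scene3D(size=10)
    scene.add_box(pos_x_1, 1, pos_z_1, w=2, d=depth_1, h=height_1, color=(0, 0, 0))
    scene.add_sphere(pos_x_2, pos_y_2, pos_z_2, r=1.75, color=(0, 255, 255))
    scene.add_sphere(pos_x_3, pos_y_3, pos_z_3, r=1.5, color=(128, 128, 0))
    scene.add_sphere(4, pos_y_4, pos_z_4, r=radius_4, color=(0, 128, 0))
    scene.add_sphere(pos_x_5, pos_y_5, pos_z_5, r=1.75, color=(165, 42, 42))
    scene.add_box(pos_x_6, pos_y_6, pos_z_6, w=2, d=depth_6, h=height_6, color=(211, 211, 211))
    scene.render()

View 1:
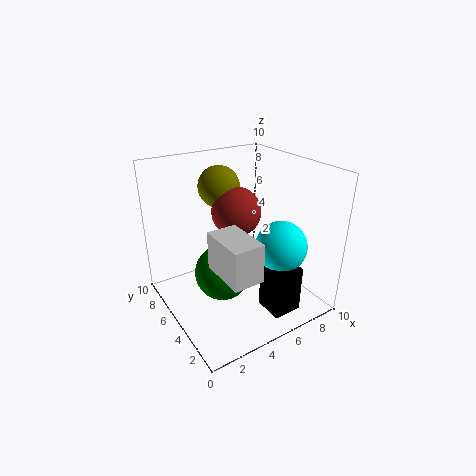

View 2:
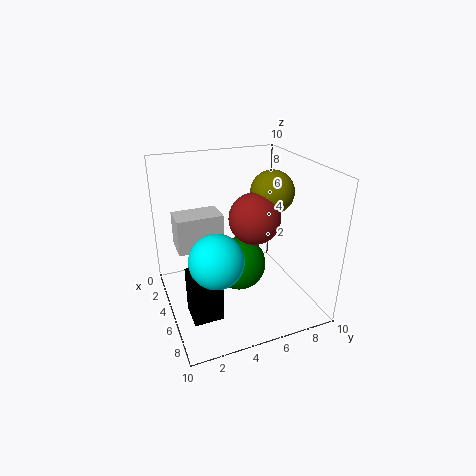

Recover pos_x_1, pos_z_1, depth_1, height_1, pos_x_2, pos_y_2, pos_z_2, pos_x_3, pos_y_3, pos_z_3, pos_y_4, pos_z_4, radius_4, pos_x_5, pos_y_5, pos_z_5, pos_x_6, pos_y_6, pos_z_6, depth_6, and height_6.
pos_x_1 = 5.5, pos_z_1 = 0.5, depth_1 = 2, height_1 = 3.25, pos_x_2 = 7, pos_y_2 = 2.75, pos_z_2 = 4.75, pos_x_3 = 5, pos_y_3 = 7.5, pos_z_3 = 8, pos_y_4 = 5.5, pos_z_4 = 2.25, radius_4 = 2, pos_x_5 = 5.5, pos_y_5 = 6, pos_z_5 = 6.5, pos_x_6 = 2.25, pos_y_6 = 1, pos_z_6 = 4, depth_6 = 3.25, height_6 = 2.5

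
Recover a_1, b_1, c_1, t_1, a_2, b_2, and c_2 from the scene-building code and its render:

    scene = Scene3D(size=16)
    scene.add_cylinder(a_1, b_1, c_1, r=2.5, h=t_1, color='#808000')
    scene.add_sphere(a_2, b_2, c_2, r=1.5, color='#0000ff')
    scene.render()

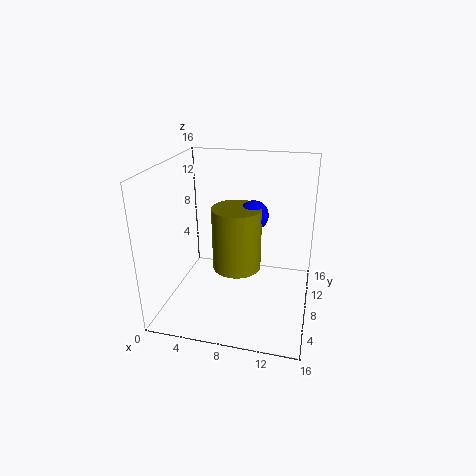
a_1 = 8.5
b_1 = 5.5
c_1 = 6
t_1 = 6.5
a_2 = 10
b_2 = 6.5
c_2 = 11.5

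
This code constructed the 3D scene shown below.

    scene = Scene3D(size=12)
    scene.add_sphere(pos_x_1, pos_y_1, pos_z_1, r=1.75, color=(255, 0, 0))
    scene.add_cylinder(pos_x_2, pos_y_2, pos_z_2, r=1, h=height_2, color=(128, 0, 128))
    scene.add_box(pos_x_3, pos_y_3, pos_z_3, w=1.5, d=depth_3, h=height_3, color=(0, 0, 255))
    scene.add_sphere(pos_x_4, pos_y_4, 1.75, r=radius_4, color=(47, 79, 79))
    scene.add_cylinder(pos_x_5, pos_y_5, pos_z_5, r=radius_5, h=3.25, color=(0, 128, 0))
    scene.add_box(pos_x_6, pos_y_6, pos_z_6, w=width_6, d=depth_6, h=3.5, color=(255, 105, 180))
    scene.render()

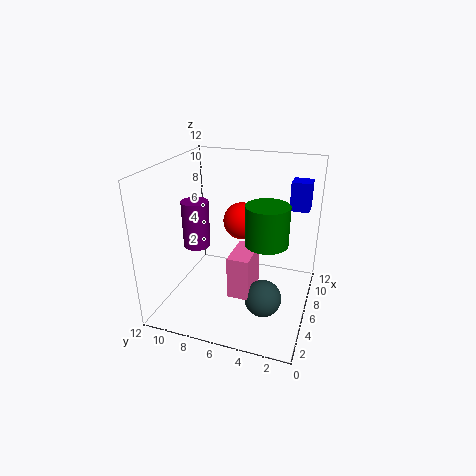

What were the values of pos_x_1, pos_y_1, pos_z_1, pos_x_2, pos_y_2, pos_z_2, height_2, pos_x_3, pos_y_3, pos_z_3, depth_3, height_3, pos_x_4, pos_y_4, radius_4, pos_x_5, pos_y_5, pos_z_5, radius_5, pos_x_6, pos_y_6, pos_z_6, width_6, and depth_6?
pos_x_1 = 10; pos_y_1 = 7; pos_z_1 = 5.75; pos_x_2 = 3; pos_y_2 = 8.25; pos_z_2 = 6.5; height_2 = 3.5; pos_x_3 = 6.5; pos_y_3 = 0.5; pos_z_3 = 8.75; depth_3 = 1.5; height_3 = 2.25; pos_x_4 = 4.25; pos_y_4 = 3.25; radius_4 = 1.5; pos_x_5 = 5.75; pos_y_5 = 3.5; pos_z_5 = 6; radius_5 = 1.75; pos_x_6 = 3.25; pos_y_6 = 4.25; pos_z_6 = 2; width_6 = 3.25; depth_6 = 1.75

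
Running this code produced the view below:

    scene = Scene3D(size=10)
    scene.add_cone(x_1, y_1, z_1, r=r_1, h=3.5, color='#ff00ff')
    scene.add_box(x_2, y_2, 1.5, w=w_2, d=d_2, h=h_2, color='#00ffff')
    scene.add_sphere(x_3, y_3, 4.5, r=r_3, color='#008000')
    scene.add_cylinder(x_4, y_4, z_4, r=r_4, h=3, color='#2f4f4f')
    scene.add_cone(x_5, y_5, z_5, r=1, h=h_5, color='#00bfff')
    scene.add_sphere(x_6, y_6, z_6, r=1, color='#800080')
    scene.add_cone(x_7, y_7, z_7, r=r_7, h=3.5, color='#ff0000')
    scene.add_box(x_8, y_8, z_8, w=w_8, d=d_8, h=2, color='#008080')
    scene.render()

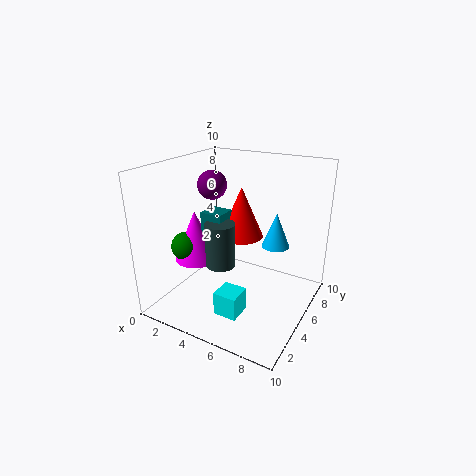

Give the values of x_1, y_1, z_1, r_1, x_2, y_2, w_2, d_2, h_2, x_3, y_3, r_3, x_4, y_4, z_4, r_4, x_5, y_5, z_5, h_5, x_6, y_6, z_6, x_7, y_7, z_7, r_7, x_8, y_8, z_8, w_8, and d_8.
x_1 = 2.5
y_1 = 3.5
z_1 = 3.5
r_1 = 1.5
x_2 = 5.5
y_2 = 1
w_2 = 1.5
d_2 = 1.5
h_2 = 1.5
x_3 = 2
y_3 = 3
r_3 = 1
x_4 = 4.5
y_4 = 3.5
z_4 = 3.5
r_4 = 1
x_5 = 7
y_5 = 7
z_5 = 4
h_5 = 2.5
x_6 = 3
y_6 = 5
z_6 = 8.5
x_7 = 5
y_7 = 5.5
z_7 = 5
r_7 = 1.5
x_8 = 3
y_8 = 3.5
z_8 = 5
w_8 = 1.5
d_8 = 1.5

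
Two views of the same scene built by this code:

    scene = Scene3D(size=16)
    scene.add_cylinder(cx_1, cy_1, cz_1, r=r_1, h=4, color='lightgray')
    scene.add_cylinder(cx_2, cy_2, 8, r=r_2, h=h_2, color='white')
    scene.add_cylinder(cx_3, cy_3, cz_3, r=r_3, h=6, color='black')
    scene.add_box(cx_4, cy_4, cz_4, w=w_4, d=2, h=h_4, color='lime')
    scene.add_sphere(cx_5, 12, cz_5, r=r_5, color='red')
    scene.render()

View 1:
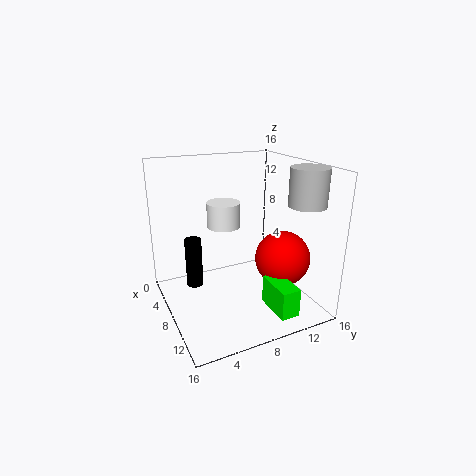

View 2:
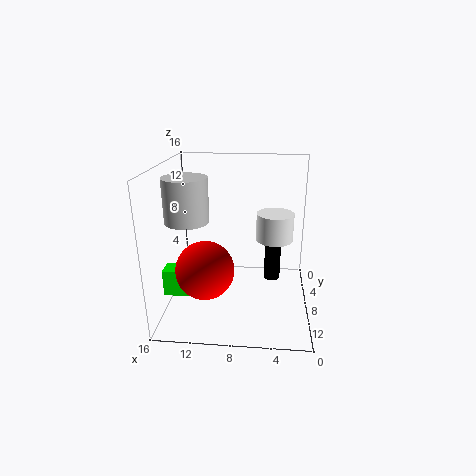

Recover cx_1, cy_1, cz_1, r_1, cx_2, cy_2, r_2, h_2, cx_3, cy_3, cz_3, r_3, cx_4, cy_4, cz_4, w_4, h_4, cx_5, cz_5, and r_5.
cx_1 = 12
cy_1 = 14
cz_1 = 12
r_1 = 2
cx_2 = 4
cy_2 = 8
r_2 = 2
h_2 = 3
cx_3 = 4
cy_3 = 4
cz_3 = 1
r_3 = 1
cx_4 = 12
cy_4 = 9
cz_4 = 2
w_4 = 4
h_4 = 3
cx_5 = 11
cz_5 = 6
r_5 = 3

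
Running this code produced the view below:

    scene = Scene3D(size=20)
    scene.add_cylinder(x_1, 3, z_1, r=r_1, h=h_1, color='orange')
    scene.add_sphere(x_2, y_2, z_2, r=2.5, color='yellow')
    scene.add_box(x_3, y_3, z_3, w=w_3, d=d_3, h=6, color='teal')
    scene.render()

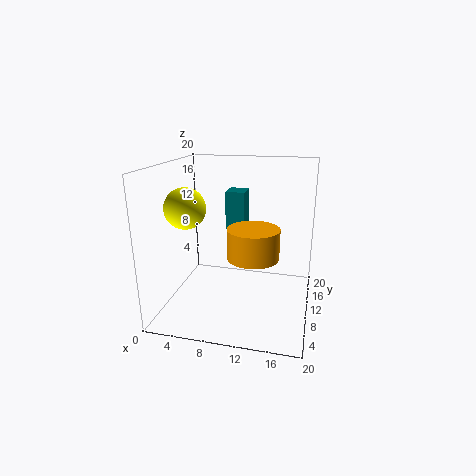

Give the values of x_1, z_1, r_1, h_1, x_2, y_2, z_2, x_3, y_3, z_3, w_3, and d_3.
x_1 = 13.5
z_1 = 10.5
r_1 = 3
h_1 = 3.5
x_2 = 5
y_2 = 4
z_2 = 15.5
x_3 = 6.5
y_3 = 16
z_3 = 9
w_3 = 3
d_3 = 3.5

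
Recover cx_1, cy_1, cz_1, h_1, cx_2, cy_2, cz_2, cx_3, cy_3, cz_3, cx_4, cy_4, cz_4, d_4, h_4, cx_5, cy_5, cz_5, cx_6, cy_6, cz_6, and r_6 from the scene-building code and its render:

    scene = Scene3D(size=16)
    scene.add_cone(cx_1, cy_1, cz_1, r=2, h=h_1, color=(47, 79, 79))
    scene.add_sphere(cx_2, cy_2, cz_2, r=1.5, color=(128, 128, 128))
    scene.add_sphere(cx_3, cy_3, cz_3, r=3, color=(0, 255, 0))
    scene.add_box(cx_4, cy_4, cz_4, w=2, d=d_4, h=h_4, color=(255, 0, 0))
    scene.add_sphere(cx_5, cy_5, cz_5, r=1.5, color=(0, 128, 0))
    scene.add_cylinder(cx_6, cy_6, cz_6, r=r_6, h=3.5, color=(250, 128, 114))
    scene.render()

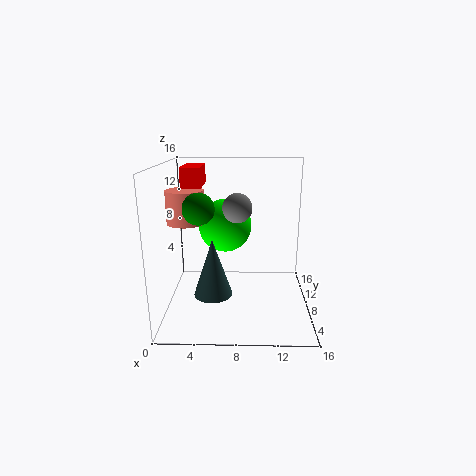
cx_1 = 5.5; cy_1 = 4.5; cz_1 = 3; h_1 = 6; cx_2 = 8; cy_2 = 5.5; cz_2 = 12; cx_3 = 6.5; cy_3 = 9.5; cz_3 = 9; cx_4 = 2.5; cy_4 = 5; cz_4 = 14; d_4 = 4; h_4 = 2; cx_5 = 4.5; cy_5 = 3; cz_5 = 12.5; cx_6 = 2.5; cy_6 = 7; cz_6 = 10; r_6 = 2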